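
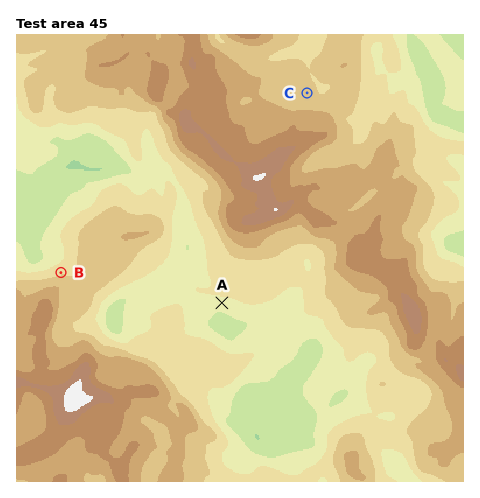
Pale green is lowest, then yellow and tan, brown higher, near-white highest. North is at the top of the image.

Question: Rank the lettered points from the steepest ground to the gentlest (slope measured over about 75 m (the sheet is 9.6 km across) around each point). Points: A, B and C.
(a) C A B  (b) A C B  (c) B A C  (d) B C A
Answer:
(c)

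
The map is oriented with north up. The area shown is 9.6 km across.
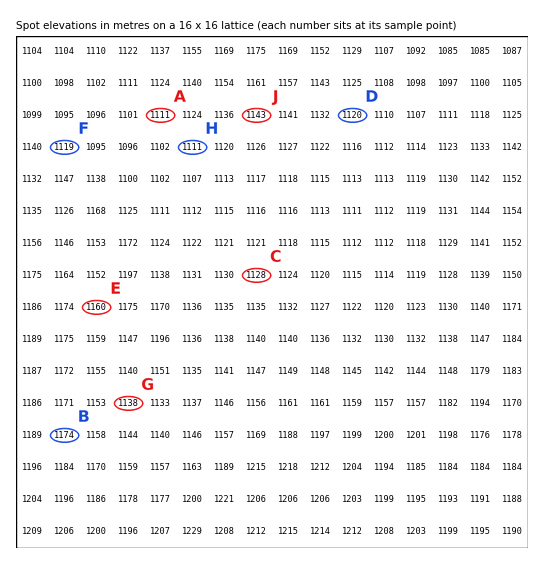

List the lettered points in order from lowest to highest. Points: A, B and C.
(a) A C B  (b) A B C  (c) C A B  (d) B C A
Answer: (a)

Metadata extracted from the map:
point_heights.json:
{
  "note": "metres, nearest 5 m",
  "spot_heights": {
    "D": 1120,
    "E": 1160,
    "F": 1120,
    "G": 1140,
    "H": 1110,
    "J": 1145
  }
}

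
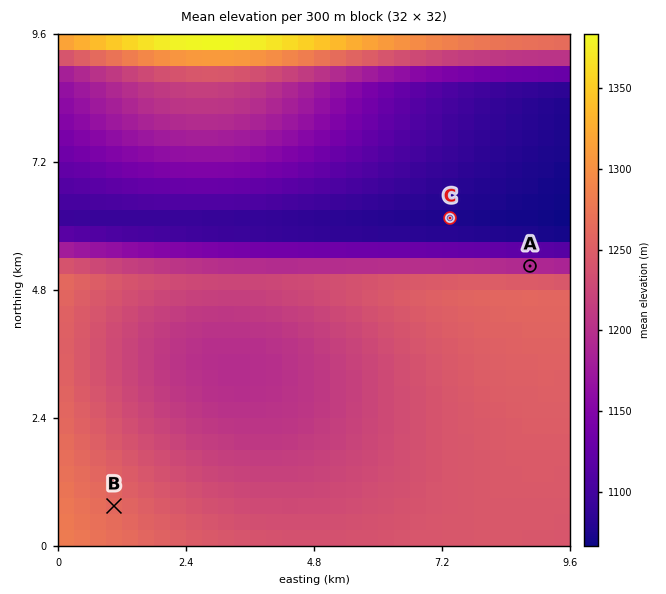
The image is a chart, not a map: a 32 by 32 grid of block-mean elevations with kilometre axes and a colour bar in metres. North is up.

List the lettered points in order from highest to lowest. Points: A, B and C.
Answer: B A C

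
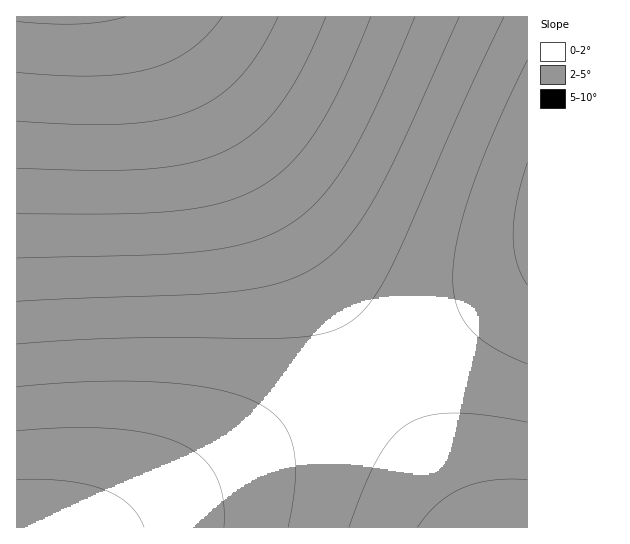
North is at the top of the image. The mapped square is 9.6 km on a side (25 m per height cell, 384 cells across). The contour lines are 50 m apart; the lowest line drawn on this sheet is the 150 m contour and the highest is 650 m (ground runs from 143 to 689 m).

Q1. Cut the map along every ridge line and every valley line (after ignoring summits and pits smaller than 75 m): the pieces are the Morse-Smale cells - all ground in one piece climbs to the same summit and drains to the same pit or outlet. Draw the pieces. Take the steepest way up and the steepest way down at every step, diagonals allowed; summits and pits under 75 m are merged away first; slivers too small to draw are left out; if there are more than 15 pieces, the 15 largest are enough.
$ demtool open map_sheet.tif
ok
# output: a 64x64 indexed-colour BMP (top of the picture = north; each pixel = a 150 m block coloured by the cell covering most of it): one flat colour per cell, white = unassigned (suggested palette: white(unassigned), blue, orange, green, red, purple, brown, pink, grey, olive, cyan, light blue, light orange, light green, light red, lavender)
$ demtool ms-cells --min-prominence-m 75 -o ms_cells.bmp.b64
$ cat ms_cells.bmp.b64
<image width="64" height="64" href="data:image/bmp;base64,Qk12CAAAAAAAAHYAAAAoAAAAQAAAAEAAAAABAAQAAAAAAAAIAAATCwAAEwsAABAAAAAAAAAA////ALR3HwAOf/8ALKAsACgn1gC9Z5QAS1aMAMJ34wB/f38AIr28AM++FwDox64AeLv/AIrfmACWmP8A1bDFABEREREREREzMzMzMzMzMzMzMzMzMzMzMzMzMzM0REREEREREREREREzMzMzMzMzMzMzMzMzMzMzMzMzM0REREQRERERERERERMzMzMzMzMzMzMzMzMzMzMzMzM0RERERBERERERERERERMzMzMzMzMzMzMzMzMzMzMzMzREREREERERERERERERERMzMzMzMzMzMzMzMzMzMzMzREREREQRERERERERERERETMzMzMzMzMzMzMzMzMzMzNERERERBERERERERERERERETMzMzMzMzMzMzMzMzMzNEREREREEREREREREREREREREzMzMzMzMzMzMzMzMzNEREREREQREREREREREREREREREzMzMzMzMzMzMzMzM0RERERERBEREREREREREREREREREzMzMzMzMzMzMzM0REREREREERERERERERERERERERERMzMzMzMzMzMzMzREREREREQRERERERERERERERERERERMzMzMzMzMzMzRERERERERBERERERERERERERERERERERMzMzMzMzMzREREREREREERERERERERERERERERERERETMzMzMzMzNEREREREREQRERERERERERERERERERERERETMzMzMzNERERERERERBERERERERERERERERERERERERETMzMzM0REREREREREEREREREREREREREREREREREREREzMzM0REREREREREQREREREREREREREREREREREREREREzM0RERERERERERBERERERERERERERERERERERERERERMzREREREREREREERERERERERERERERERERERERERERERREREREREREREQRERERERERERERERERERERERERERERIiRERERERERERBEREREREREREREREREREREREREREREiIkREREREREREEREREREREREREREREREREREREREREiIiIkREREREREQRERERERERERERERERERERERERERESIiIiIkRERERERBERERERERERERERERERERERERERESIiIiIiJEREREREERERERERERERERERERERERERERESIiIiIiIiJEREREQRERERERERERERERERERERERERERIiIiIiIiIiJERERBERERERERERERERERERERERERERIiIiIiIiIiIiREREEREREREREREREREREREREREREREiIiIiIiIiIiIiREQREREREREREREREREREREREREREiIiIiIiIiIiIiIkRBEREREREREREREREREREREREREiIiIiIiIiIiIiIiIkERERERERERERERERERERERERESIiIiIiIiIiIiIiIiIRERERERERERERERERERERERESIiIiIiIiIiIiIiIiIhERERERERERERERERERERERERIiIiIiIiIiIiIiIiIiERERERERERERERERERERERERIiIiIiIiIiIiIiIiIiIRERERERERERERERERERERERIiIiIiIiIiIiIiIiIiIhEREREREREREREREREREREREiIiIiIiIiIiIiIiIiIiEREREREREREREREREREREREiIiIiIiIiIiIiIiIiIiIREREREREREREREREREREREiIiIiIiIiIiIiIiIiIiIhERERERERERERERERERERESIiIiIiIiIiIiIiIiIiIiERERERERERERERERERERESIiIiIiIiIiIiIiIiIiIiIRERERERERERERERERERERIiIiIiIiIiIiIiIiIiIiIhERERERERERERERERERERIiIiIiIiIiIiIiIiIiIiIiERERERERERERERERERERIiIiIiIiIiIiIiIiIiIiIiIREREREREREREREREREREiIiIiIiIiIiIiIiIiIiIiIhEREREREREREREREREREiIiIiIiIiIiIiIiIiIiIiIiERERERERERERERERERESIiIiIiIiIiIiIiIiIiIiIiIRERERERERERERERERESIiIiIiIiIiIiIiIiIiIiIiIhERERERERERERERERESIiIiIiIiIiIiIiIiIiIiIiIiERERERERERERERERERIiIiIiIiIiIiIiIiIiIiIiIiIRERERERERERERERERIiIiIiIiIiIiIiIiIiIiIiIiIhEREREREREREREREREiIiIiIiIiIiIiIiIiIiIiIiIiEREREREREREREREREiIiIiIiIiIiIiIiIiIiIiIiIiIREREREREREREREREiIiIiIiIiIiIiIiIiIiIiIiIiIhERERERERERERERESIiIiIiIiIiIiIiIiIiIiIiIiIiERERERERERERERESIiIiIiIiIiIiIiIiIiIiIiIiIiIRERERERERERERERIiIiIiIiIiIiIiIiIiIiIiIiIiIhERERERERERERERIiIiIiIiIiIiIiIiIiIiIiIiIiIiERERERERERERERIiIiIiIiIiIiIiIiIiIiIiIiIiIiIREREREREREREREiIiIiIiIiIiIiIiIiIiIiIiIiIiIhEREREREREREREiIiIiIiIiIiIiIiIiIiIiIiIiIiIiEREREREREREREiIiIiIiIiIiIiIiIiIiIiIiIiIiIiIRERERERERERESIiIiIiIiIiIiIiIiIiIiIiIiIiIiIhERERERERERESIiIiIiIiIiIiIiIiIiIiIiIiIiIiIi"/>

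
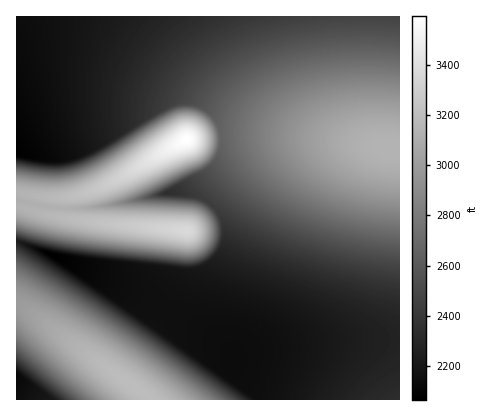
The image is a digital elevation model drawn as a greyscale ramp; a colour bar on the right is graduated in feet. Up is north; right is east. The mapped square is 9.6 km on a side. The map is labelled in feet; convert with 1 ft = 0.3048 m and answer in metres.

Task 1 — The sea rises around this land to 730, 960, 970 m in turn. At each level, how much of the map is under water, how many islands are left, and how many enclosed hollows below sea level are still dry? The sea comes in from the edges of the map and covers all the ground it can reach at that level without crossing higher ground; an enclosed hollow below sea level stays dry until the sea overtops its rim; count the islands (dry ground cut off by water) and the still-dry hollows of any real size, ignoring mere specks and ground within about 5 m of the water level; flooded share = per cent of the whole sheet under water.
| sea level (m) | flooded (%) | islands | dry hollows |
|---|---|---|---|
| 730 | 41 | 0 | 1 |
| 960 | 93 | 2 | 0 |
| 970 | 95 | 2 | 0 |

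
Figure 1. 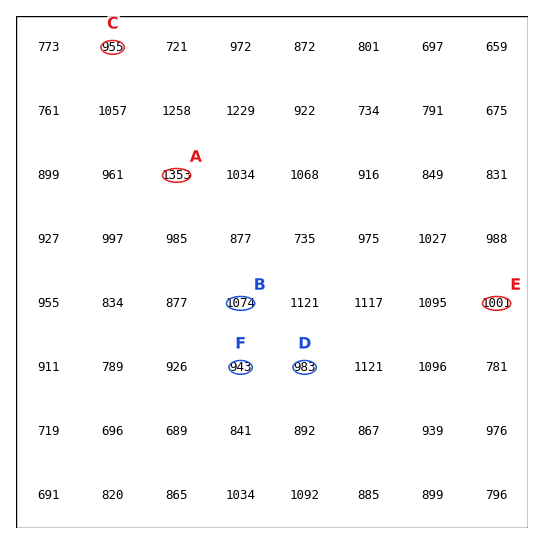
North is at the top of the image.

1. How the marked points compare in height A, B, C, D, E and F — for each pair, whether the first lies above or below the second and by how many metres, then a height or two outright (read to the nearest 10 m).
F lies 410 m below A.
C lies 390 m below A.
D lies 370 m below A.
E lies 350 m below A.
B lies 280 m below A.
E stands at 1000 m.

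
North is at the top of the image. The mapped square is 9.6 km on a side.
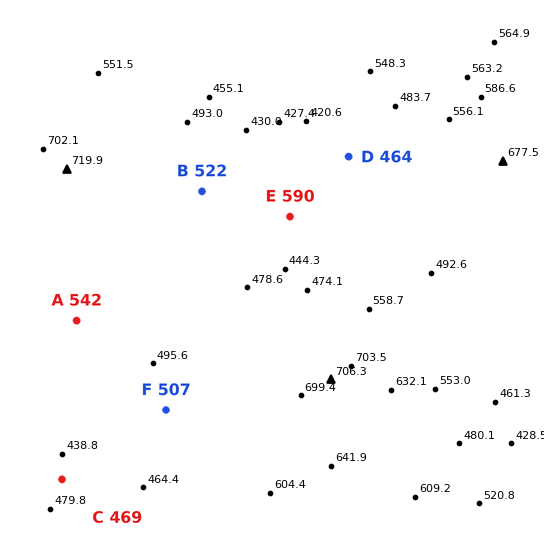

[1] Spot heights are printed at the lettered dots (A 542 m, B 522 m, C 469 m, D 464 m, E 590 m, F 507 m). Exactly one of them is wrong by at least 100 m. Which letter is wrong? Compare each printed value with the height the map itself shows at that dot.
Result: E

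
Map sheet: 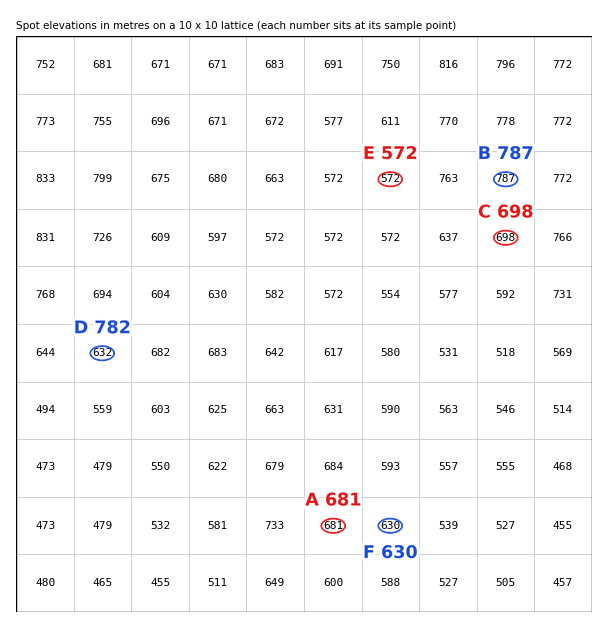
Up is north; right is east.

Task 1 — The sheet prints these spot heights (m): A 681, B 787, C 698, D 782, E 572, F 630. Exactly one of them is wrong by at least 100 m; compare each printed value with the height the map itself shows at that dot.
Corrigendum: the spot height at D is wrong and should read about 632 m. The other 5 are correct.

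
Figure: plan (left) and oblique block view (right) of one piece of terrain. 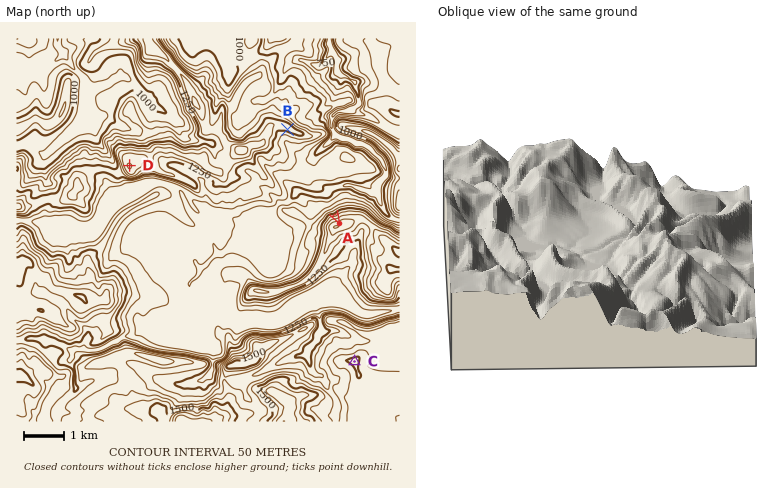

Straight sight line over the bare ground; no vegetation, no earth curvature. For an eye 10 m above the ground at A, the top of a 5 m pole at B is visible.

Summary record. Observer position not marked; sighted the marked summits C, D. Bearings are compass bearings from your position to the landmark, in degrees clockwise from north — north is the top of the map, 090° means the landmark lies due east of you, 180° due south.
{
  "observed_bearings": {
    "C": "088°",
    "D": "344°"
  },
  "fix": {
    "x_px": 187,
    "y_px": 367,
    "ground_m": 1320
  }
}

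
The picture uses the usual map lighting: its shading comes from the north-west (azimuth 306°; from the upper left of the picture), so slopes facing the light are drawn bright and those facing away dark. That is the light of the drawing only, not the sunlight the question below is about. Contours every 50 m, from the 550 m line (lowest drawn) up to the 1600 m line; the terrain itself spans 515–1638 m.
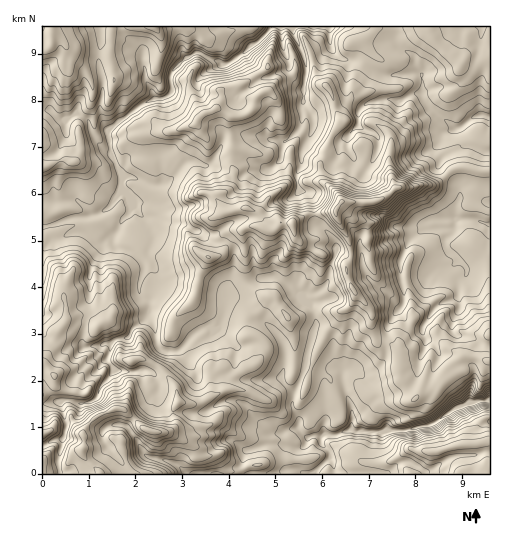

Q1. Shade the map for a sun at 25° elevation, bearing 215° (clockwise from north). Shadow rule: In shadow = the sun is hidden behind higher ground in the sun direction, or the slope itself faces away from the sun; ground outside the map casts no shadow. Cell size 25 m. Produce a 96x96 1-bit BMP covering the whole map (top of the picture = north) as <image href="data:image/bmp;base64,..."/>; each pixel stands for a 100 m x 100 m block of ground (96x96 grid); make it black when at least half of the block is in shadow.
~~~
<image width="96" height="96" href="data:image/bmp;base64,Qk2+BAAAAAAAAD4AAAAoAAAAYAAAAGAAAAABAAEAAAAAAIAEAAATCwAAEwsAAAIAAAAAAAAA////AAAAAAAAAAP8AAAAAAAAAAAABA/8AAAAAAADAAAgAB/4AAAAAAAAAAAAAB/wAEAAAAAAAACAAB4AAMAACAAAAACAADwAB8AAGAAAAAAwABgAB8AAEACD4AAQADAAAcAAN3+P/AAAMHAAAAAAA////ACAAeDwAAAAAD4f/YGIAMf7AAAAAAAB/4EZgA//AAAAAAAAP/C5gA//AAAAAAAAB/y7uB/+AAAAAAAAA/8//P/gAeAAAAAAAP8f/f/AAcAAAAAAAD8AHP4DgAAAAAAAAAMAAfwDgAHAAAAAAAAAMdwHgA+AAAAAAAAAAAwHgB4AAAAAAAAAADgPAAAAAAAAAAAAAHgfAAAAAAAAAAAAAgA/AAAAAAAAAAAABgB/AAAAAAAAAAAAAAH+AAAAAAAAAAAAAHf8AAAAAAAAAAAAMHf8AAAAAAAAAAAAEPPgAAAAAAAAAAAAAOfAAABAAAAAQIAAACeAAABAAAAAwYAAAAeAAAAAAAAAAQAAAAcAAAAAAAAAAAAAAAMAAAAAAAAAAAAAAAAAAAAAAAAAAAAAAAAAAAACAADAAAIAAHAAAAAGAAGAAAAAAPAAAAAOAAOAwYAAAPgAAAAMAAeBwAAAAPgAAAAAAA+JwAAAAPAAAAAAAB+ZgAAAwGAAAAAAAB8YAAAAQAAAAAAAAD4YAAAAAAAAAAAAABwYAAAAQcAAAAAAAAjwAAAI28AAAAAAABDwAAAZ4EAAAAAAAAHwAAAT4AAAAAAAAAAAAAAD8AAAGAAADAAAAAAB8AAAeAAADAHgAAAA4AAAcAAAAAH4AAAAAAAA4AAAgCAQAAAAAAAAwAABgGHgAAAAAAAAAAAAAED4AAAAAAAAAAAAAABgAAAAAAAAAAASAAfAAAAAAAAAAAAfAA/AAAAAAAAAAAG/wAAAAAAAAAAAAA//4AAAAAAAAAAAAB4/4DAAAAAAAAAAAD4f4P+AAAAAAAAACD4H4f+AAAAAAAAAf8bDA//CAAAAAAAAf8NeB//f/AAAAAAAPAAOD/+f/AAAAAAAEAAGD/8f/AAAAAAAAAADAP8f/AAAAgAAAAAAAD8f/gQABgAAAAAAAAYf/gAADAAAAAAAAAAP/gAAEAAAAAAAAAAD/AAAMAAAAAAAAAAB/AAAZAAAAAAAAAAA/AAAZAAAAAAAAA4Y/AAA7AAAAAAAAAwYPAAAwAAAAAAAAAA4AAAAwAAAAAAAAAB4gAMAAAAAAAAMAHB4AAMAAAAAAAAOAHD4AAAAAAPAAAAOADP4AAAAAAHAIAAOAAH4AAAAAADgQAAeAAAAAAAAAAAAQAA+AQAAAAAAAAAAgAB+AwAAAAAAAAQwBgH8AgAAAAAAAAQwD+D5AAAAAAAAAAAwH/A5AAAAAAAAAAAwD/AZAgAAAAAAAAAAB/BhggAAAAAAAAAB//h5gAAAAAAAAAAA8Hh7gAAAAAAAAAAAABh7BAAAAAAAAAAAAAB/AAAAAAAAAAAAAAB3BAAAAAAAAAAAAAB+TAAAAAAAAAAgAAB+/AAAAAAAAABgAAB//AAAAAA="/>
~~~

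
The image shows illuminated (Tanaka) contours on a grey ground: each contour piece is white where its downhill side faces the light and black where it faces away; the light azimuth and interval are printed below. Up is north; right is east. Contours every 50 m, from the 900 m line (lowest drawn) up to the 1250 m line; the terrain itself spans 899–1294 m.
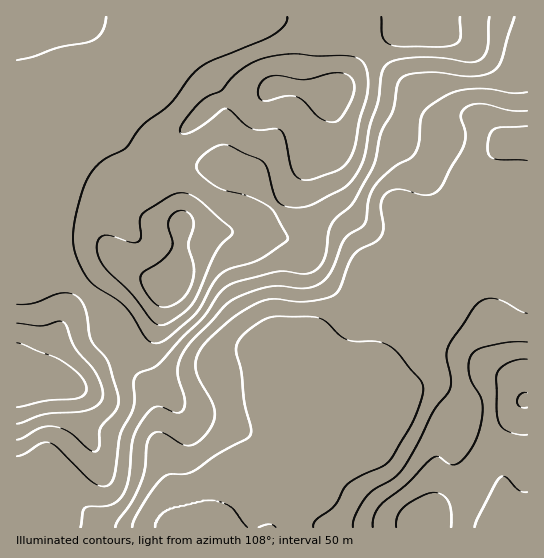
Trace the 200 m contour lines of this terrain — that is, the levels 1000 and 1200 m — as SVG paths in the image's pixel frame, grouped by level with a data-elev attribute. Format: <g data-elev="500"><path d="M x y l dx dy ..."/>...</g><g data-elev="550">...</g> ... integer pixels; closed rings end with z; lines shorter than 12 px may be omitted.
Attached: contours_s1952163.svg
<g data-elev="1000"><path d="M115 527l3-6 14-20 9-18 4-16 2-24 4-8 6-3 5 0 20 12 8 2 11-7 11-14 3-8-1-10-16-29-3-12 4-13 10-14 26-23 27-15 12-2 21 3 14-1 17-3 9-4 5-7 8-22 6-10 7-6 14-7 7-7 1-9-2-21 1-6 4-5 5-4 8-1 22 6 8 0 6-2 6-6 23-42 1-12-4-18 1-4 4-4 7-3 9 0 28 6 17 1"/><path d="M527 313l-8-2-16-10-9-3-11 2-9 7-23 34-4 8 0 9 4 23-2 10-16 20-15 32-14 24-10 11-20 11-8 8-11 18-2 12"/></g><g data-elev="1200"><path d="M17 424l29-10 32-2 11-2 10-7 4-9-2-9-5-11-20-25-9-23-4-4-5-1-17 5-24-3"/><path d="M158 325l5 0 7-3 21-16 7-12 17-41 6-8 12-12-3-6-28-25-8-5-8-4-7 0-6 2-29 18-4 6 1 18-3 5-8 0-24-7-5 2-4 6 1 11 6 12 26 26 20 26z"/><path d="M301 179l10 1 27-10 8-6 6-9 3-11 4-22 7-23 2-12-2-19-3-6-5-4-12-2-29 0-24-2-20 2-15 4-21 13-16 18-12 5-7 4-13 14-8 13-1 4 2 3 8-1 14-8 18-15 4-2 5 3 13 12 8 6 7 1 15-1 5 0 4 4 2 5 7 32 3 6z"/><path d="M381 17l1 18 3 6 4 3 10 2 38 1 13-1 8-4 3-7-1-18"/></g>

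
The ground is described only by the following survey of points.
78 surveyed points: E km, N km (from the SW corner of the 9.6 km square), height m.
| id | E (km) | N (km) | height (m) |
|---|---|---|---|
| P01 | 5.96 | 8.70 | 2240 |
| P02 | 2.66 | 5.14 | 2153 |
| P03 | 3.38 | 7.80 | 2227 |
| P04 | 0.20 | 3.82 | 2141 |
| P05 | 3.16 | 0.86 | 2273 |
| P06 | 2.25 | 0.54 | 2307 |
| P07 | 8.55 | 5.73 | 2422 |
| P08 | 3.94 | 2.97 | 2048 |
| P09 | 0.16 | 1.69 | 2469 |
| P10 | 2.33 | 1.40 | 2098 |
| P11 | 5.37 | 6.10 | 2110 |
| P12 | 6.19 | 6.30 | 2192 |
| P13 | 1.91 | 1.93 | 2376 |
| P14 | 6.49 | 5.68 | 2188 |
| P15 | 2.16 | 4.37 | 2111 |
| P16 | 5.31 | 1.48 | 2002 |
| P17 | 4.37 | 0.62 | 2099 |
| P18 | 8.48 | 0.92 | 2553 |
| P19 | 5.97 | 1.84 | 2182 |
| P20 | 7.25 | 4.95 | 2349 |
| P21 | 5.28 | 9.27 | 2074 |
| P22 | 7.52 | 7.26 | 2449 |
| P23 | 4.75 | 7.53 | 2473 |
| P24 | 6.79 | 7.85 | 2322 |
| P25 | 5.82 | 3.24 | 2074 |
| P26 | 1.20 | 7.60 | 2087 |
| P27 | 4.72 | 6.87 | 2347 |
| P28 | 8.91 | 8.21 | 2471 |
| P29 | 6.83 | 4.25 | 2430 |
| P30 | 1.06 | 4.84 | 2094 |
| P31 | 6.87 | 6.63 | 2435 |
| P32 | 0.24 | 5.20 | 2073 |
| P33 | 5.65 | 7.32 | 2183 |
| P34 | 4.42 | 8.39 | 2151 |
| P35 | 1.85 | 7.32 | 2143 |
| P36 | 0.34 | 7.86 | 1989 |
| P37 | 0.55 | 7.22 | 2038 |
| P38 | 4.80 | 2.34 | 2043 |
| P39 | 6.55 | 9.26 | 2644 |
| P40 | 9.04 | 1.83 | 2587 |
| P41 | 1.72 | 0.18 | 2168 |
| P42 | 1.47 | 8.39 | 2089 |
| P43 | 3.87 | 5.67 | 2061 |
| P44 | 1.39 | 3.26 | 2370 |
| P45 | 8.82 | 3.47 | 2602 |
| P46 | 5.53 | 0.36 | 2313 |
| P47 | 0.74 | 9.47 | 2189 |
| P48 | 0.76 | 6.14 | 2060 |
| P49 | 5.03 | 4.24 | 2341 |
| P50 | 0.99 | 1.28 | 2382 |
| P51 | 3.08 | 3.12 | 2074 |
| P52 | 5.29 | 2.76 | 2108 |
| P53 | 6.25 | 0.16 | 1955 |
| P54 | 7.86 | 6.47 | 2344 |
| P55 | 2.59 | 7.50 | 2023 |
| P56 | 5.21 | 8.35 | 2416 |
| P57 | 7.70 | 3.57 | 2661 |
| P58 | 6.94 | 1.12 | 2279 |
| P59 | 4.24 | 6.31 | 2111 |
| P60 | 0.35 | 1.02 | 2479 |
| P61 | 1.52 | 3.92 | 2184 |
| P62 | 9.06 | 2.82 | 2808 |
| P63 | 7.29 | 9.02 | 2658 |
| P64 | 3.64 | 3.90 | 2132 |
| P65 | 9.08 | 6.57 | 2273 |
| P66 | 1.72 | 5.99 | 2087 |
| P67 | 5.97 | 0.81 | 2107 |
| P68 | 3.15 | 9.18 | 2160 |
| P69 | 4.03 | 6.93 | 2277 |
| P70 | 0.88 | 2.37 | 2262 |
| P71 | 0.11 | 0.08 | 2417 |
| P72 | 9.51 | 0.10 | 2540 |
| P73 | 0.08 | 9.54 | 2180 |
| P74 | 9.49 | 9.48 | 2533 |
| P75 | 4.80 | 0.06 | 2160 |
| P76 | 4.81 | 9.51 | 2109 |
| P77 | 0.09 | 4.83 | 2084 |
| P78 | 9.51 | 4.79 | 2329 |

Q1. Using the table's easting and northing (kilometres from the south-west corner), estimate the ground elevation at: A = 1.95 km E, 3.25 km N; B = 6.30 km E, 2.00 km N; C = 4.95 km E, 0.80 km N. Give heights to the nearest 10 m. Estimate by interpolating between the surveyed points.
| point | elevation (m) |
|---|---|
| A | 2200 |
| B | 2260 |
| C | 2100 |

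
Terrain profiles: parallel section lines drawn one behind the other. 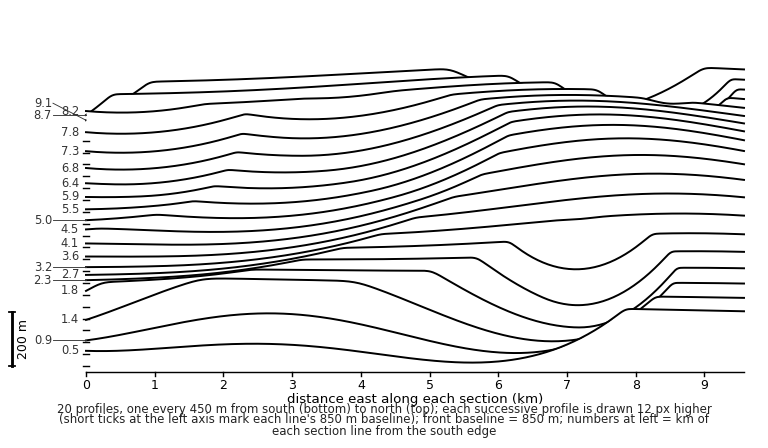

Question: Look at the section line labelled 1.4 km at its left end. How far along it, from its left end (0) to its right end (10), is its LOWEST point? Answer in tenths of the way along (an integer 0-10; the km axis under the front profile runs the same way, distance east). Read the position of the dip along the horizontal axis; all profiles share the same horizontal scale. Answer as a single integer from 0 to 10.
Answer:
7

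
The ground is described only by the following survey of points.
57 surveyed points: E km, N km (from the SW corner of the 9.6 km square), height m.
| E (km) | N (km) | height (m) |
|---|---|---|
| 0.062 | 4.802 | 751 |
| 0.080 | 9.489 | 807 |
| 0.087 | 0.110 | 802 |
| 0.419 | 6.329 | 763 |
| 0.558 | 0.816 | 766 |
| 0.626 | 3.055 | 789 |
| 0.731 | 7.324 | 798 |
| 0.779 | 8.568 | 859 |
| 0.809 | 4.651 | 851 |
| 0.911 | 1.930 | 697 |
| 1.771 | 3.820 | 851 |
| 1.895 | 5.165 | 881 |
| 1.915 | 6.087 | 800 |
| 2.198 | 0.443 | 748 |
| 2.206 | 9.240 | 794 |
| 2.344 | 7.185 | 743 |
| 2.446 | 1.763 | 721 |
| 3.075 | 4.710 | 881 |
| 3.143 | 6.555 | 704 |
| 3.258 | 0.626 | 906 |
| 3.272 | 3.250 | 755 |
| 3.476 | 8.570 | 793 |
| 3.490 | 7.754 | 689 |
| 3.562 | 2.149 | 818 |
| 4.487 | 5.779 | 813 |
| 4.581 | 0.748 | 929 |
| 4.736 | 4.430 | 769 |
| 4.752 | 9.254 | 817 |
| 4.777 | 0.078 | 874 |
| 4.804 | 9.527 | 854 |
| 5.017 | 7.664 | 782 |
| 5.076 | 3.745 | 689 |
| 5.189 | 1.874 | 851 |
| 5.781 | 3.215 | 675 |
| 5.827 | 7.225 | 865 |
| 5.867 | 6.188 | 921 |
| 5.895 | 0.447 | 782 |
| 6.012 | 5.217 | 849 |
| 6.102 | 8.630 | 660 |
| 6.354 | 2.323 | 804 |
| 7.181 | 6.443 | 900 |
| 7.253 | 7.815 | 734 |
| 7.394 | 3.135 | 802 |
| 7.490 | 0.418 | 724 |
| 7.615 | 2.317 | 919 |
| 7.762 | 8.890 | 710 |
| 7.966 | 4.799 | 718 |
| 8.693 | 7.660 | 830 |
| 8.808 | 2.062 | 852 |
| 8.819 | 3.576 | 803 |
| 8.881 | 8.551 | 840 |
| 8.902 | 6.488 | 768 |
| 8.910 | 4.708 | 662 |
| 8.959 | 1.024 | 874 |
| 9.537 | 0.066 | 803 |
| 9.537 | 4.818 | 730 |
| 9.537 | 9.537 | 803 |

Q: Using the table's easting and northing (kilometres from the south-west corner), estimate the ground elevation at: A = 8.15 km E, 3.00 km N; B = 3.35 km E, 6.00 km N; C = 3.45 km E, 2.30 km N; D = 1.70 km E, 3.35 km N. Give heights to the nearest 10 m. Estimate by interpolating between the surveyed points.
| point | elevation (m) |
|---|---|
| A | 840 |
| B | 740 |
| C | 800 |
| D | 780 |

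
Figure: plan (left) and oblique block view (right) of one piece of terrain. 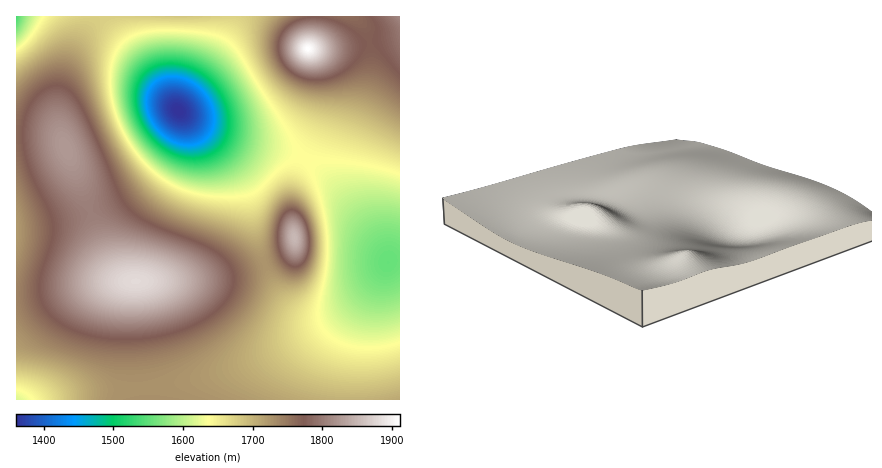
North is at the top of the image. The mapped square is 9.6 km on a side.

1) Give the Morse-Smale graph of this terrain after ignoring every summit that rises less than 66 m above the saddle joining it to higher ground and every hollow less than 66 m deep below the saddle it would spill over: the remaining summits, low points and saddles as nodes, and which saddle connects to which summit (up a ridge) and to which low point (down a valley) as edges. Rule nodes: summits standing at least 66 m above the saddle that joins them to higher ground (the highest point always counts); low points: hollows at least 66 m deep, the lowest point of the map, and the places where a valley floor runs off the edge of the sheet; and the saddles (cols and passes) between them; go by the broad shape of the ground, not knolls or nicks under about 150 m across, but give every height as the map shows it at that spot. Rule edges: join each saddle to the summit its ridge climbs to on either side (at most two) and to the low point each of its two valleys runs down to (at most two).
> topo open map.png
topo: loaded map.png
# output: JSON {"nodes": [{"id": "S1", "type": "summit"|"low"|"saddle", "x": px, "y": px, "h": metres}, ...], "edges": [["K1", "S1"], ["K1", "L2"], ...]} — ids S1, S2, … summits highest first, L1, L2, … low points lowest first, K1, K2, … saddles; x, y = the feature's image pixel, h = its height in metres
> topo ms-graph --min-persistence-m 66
{"nodes": [
{"id": "S1", "type": "summit", "x": 308, "y": 48, "h": 1911},
{"id": "S2", "type": "summit", "x": 136, "y": 282, "h": 1879},
{"id": "S3", "type": "summit", "x": 294, "y": 238, "h": 1851},
{"id": "L1", "type": "low", "x": 178, "y": 110, "h": 1360},
{"id": "L2", "type": "low", "x": 16, "y": 16, "h": 1538},
{"id": "L3", "type": "low", "x": 388, "y": 262, "h": 1554},
{"id": "L4", "type": "low", "x": 16, "y": 400, "h": 1617},
{"id": "K1", "type": "saddle", "x": 370, "y": 42, "h": 1771},
{"id": "K2", "type": "saddle", "x": 142, "y": 388, "h": 1728},
{"id": "K3", "type": "saddle", "x": 264, "y": 264, "h": 1726},
{"id": "K4", "type": "saddle", "x": 94, "y": 16, "h": 1676},
{"id": "K5", "type": "saddle", "x": 304, "y": 158, "h": 1637}],
"edges": [["K1", "S1"], ["K1", "L1"], ["K1", "L3"], ["K2", "S2"], ["K2", "L3"], ["K2", "L4"], ["K3", "S2"], ["K3", "S3"], ["K3", "L1"], ["K3", "L3"], ["K4", "S2"], ["K4", "L1"], ["K4", "L2"], ["K5", "S1"], ["K5", "S3"], ["K5", "L1"], ["K5", "L3"]]}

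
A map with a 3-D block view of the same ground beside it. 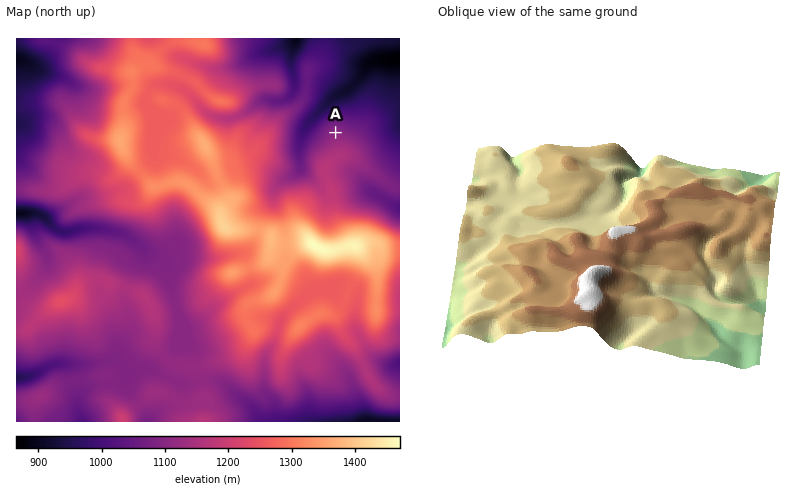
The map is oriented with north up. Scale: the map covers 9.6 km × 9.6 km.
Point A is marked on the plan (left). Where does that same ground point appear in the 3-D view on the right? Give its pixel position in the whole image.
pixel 685 313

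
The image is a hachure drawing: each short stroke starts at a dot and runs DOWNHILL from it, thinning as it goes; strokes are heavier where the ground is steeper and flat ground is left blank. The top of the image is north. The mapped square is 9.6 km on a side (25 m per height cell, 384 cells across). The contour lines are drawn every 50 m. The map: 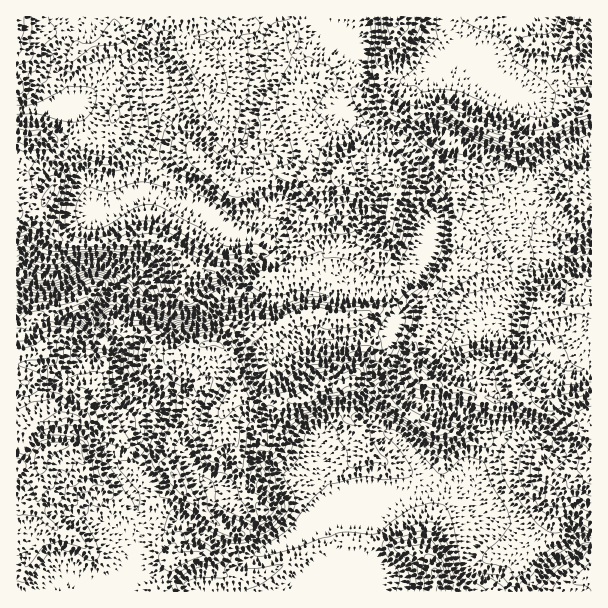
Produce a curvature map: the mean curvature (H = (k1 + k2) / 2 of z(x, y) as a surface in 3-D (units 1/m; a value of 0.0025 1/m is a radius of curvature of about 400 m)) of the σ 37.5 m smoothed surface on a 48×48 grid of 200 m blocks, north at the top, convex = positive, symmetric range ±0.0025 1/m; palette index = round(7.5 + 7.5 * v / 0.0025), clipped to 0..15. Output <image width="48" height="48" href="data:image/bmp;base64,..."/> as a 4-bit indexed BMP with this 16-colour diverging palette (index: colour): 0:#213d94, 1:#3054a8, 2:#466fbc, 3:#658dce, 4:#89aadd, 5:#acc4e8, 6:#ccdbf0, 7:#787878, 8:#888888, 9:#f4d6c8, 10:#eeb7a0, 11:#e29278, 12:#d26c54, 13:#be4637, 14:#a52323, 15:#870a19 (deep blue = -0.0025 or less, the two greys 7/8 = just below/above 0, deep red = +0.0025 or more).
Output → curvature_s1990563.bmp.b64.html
<image width="48" height="48" href="data:image/bmp;base64,Qk32BAAAAAAAAHYAAAAoAAAAMAAAADAAAAABAAQAAAAAAIAEAAATCwAAEwsAABAAAAAAAAAAlD0hAKhUMAC8b0YAzo1lAN2qiQDoxKwA8NvMAHh4eACIiIgAyNb0AKC37gB4kuIAVGzSADdGvgAjI6UAGQqHAHZ3h3d3ebRWZndmd3d3d2dmyIibZwiqh6Z3d2d3dphFeJqpdnd3d2ZY/1QkW6B6qnpmZph3d8u5ulV5und3d0ZW6lOqmKoEm3tla6eHaJiukzNFZ6l3d378t1Z4iImiD5eZ2nd3eWtSB/pEZ2eJmHmJp2hYeIicIHebZ2Z4eGUl3CPGVnd3d2ZXh2hod3d5Woh1R2eIaIN8ZKr+hWd3d3d3iHhnd3eIWmtqhneXamfLWnrbl2d3d3d3d4doZ3e5WWiJZ2xldn6mZ4dVV4h3d3d3d3d3d4hpmZeWl8hIY69FVYuWRneHVneIeHh3iIqYitiWmrR7e/dEtOoyZ4aJp6qHaGZnd3qpimjXa2Q0WLRK5dg7hnZ3jIhlWFRmmHlWaUO+7CWrJsU5mbW5Z2aIeVZEiYeJV4eGiZggAluIJ6mnmZaypTRnuEIq//10ZCEqu3m937l7OFm2uXhlllRJUjb/ZFI2ZWuaumeKeYaDRFilqoxozMVGcZ+SNDWbuOtnm3ZpO2kZd3dVedyKq+zJpfQ2iby4bKlYacxzWIsHiLVoZuYVZ4+98/B7/IZWfIaGZmZpR50Lx7aIduY1Z6u28pHPpUl1rVZ2VYm6Z38Iyql4acZUZ5aFqDL4Q4vd+ahmiIrGcTBXnZrMvXNYVWMiSVOpVUVVUzRniGbd/0Oqn1fLymiZhkeHZWVch3Z2VtmGiJhFIG/oi2lXbMiryZmrqUY5qXaIZql3aG3KuAqmogAAaqmEje27ztVnp3dodouqqVqZz/DEAd/HAlAUESESI1S8yHZ3ZW2lVohlev4yNmuXgwu5mIiYh2Y023d4dWqWugAAB7YHVam8/2DMqYd3d4iETamJiVZ3ioiqMABmQ2vMifwRVWh3eZdnOLiZmHVFiWiau7u6ds2WRFnFq4Z4d3lWZLiHd4iWCIWcurve/sdWdmVGWIdld59ldKZnd3hmk8bHVVVWh2VnZ2eIaohqJ71kZLiIiHd4h7jHVndnd3d3ZXZ3iZiKRa1lQsh3d4Z2iobYRnd3d3ZlSLhlVIZ2lE2agsd3aId3p5W9VXd2ZmhWjZqWVsqoxnuVKapliGeKtpV/hGZ3eIVo2Heaqra6lXy3HlZ5hWZ6uXZERWmGd1mrtmaZh3a8dnyUjpzIJGVWi2SIlpuIhJmaZGh1WGiMqKlE+GYgWpZERq7biJmZhXnGSXaHamhVhmY9UiFHz9yENMq3d3mXh1hTmJOXiXllhFWjAUr/+1ntclVFZnioiFZqiJSYl4d3Vo/bef+WRmZY+zRnd2i3dmiJeYOYqHZ2eNt3rqVFZnd2XPhnd2eohXd5eYhYmJdno+d2ZVZ3d3d3i7aHZ3h2ZXiIqIhHmaqWZKVnd3d3d3d3VGd1l3eXdVeIp3Zpd4iHV5VneHd3d3dodrpnyXZ3dWmqd5dYh4eHV9WWZ3d3d3dmtKdkmZmZZ0qJeJZniHd3Y8ylZ3d3Z8y31LaJaHm5Z2hWZldqmnd3Y42nWHd2iHdXyLZnd3eHa5mZmIhmWHeHdJ+qdniKh2dkig=="/>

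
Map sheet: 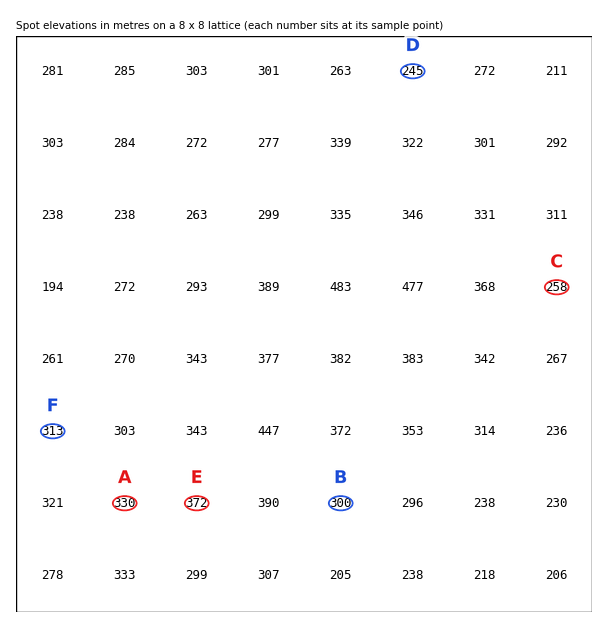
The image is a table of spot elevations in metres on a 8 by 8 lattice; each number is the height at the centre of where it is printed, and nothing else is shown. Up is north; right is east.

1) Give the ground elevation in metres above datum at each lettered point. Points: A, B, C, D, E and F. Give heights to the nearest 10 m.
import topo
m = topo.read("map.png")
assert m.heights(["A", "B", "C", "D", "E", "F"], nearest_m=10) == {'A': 330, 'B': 300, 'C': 260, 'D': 240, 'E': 370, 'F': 310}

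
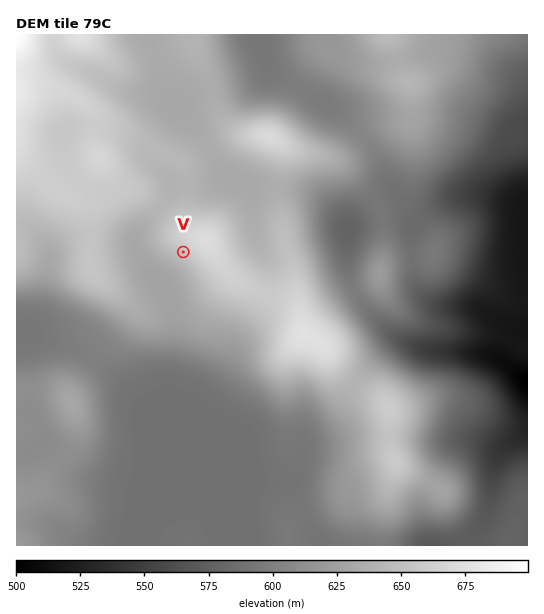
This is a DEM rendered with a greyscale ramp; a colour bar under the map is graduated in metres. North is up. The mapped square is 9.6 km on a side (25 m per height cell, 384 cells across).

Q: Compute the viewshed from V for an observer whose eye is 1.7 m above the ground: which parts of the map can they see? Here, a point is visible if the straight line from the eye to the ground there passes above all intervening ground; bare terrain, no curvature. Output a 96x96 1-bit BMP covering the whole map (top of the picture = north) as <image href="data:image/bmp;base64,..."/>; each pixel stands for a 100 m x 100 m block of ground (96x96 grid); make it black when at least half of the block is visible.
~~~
<image width="96" height="96" href="data:image/bmp;base64,Qk2+BAAAAAAAAD4AAAAoAAAAYAAAAGAAAAABAAEAAAAAAIAEAAATCwAAEwsAAAIAAAAAAAAA////AAAAAAD/////////8AAAAAD/P///////4AAAAAD8H///////wAAAAAD4D///////wAAAAADwD///////wAAAAADAH///////4AAAAADAP///////8AAAAADA////////+MAAAAD//////////4AAAAD//////////wAAAAD//////////gAAAAAf///////8fAAAAAAH///////wGAAAAAAB///////gAAAAAAAAf//////AAAAAAAAAP/////+AAAAAAAAAH/////8AAAAAAAAAD/////wAAAAAAAAAB/////gAAAAAAAAAB////+AAAAAAAAAAB////wAAAAAAAAAAB///+AAAAAAAAAAAD///4AAAAAAAAACAD///wAAAAAAAAACAH8H/AAAAAAAAAADAH4AYAAAAAAAAAADAP4AAAAAAAAAAAADgfwAAAAAAAAAAAADwfwAAAAAAAAAAAADw/gAAAAAAAAAAAAAf/AAAAAAAAAAAAAAH+AAAAAAAAAAAAAAAwAAAAAAAAAAAAAAAAAAAAAMAAAAAAAAAAAAAAAOAAAAAAAAAAAAAAAPAAAAAAAAAAAAAAAHgAAAAAAAAAAAAAADwAAAAAAAAAAAAAAD4AAAAAAAAAAAAAAB4AAAAAAAAAAAPgAAYAAAAAAAAAAB/4AAAAAAAAAAAAAH/4AAAAAAAAAAAAAP/8AAAAAAAAAAAAAf/8AAAAAAAAAAAAA//8AAAAAAAAAAAAB//8AAAAAAAAAAAAH//+AAAAAAAAAAAAP///AAAAAAAAAAAAf///AAAAAAAAAAAA////AAAAAAAAAAAA///+AAAAAAAAAAAA///8AAAAAAAAAAAB///4AAAAAAAAAAAB///4AAAAAAAAAAAB///wAAAAAAAAAAAB/+PgAAAAAAAAAAAB/4AAAAAAAAAAAAAB/wAAAAAAAAAAAAAB/wAAAAAAAAAAAAAD/wAAAAAAAAAAAAAf/wAAAAAAAAAAAAA//wAAAAAAAAAAAAA//wAAAAAAAAAAAAA//wAAAAAAAAAAAAA//gAAAAAAAAAAAAA//gAAAAAAAAAAAAAx/AAAAAAAAAAAAABh+AAAAAAAAAAAADnA+AAAAAAAAAAAAD/A8AAAAAAAAAAAAD+AcAAAAAAAAAAAAD8AIAAAAAAAAAAAAD8AAAAAAAAAAAAAAD4AAAAAAAAAAAAAAD4AAAAAAAAAAAAAADwAAAAAAAAAAAAAADwAAAAAAAAAAAAAADwAAAAAAAAAAAAAADwAAAAAAAAAAAAAADwAAAAAAAAAAAAAADwAAAAAAAAAAAAAADwAAAAAAAAAAAAAADwAAAAAAAAAAAAAADwAAAAAAAAAAAAAADwAAAAAAAAAAAAAADgAAAAAAAAAAAAAABgAAAAAAAAAAAAAADgAAAAAAAAAAAAAADgAAAAAAAAAAAAAADgAAAAAAAAAAAAAADgAAAAAAAAAAAAAADgAAAAAAAAAAAAAADgAAAAAAAAAAAAAADgAAAAAAAAAAAAAADAAAAAAAAAAAAAAAA="/>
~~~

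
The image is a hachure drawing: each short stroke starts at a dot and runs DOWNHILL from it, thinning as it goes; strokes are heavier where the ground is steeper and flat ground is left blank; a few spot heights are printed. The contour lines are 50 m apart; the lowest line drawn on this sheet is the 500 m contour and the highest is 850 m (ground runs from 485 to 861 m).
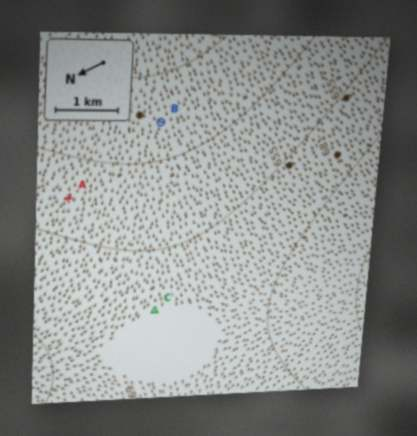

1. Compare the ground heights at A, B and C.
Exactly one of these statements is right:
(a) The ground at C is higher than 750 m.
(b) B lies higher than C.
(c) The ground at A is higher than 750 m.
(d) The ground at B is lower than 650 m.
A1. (d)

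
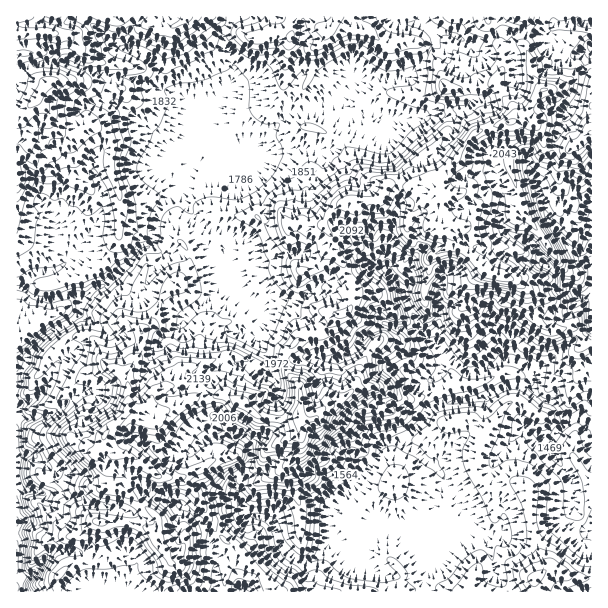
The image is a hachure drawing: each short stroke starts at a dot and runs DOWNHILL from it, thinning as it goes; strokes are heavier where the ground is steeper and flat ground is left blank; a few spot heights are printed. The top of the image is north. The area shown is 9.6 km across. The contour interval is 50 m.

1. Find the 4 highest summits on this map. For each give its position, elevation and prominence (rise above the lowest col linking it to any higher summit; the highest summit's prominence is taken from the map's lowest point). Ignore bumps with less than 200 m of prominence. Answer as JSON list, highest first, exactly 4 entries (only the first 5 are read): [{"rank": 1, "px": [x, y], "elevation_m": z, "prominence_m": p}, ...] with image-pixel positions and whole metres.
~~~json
[{"rank": 1, "px": [105, 435], "elevation_m": 2306, "prominence_m": 992}, {"rank": 2, "px": [510, 122], "elevation_m": 2258, "prominence_m": 282}, {"rank": 3, "px": [42, 33], "elevation_m": 2232, "prominence_m": 355}, {"rank": 4, "px": [534, 579], "elevation_m": 1720, "prominence_m": 229}]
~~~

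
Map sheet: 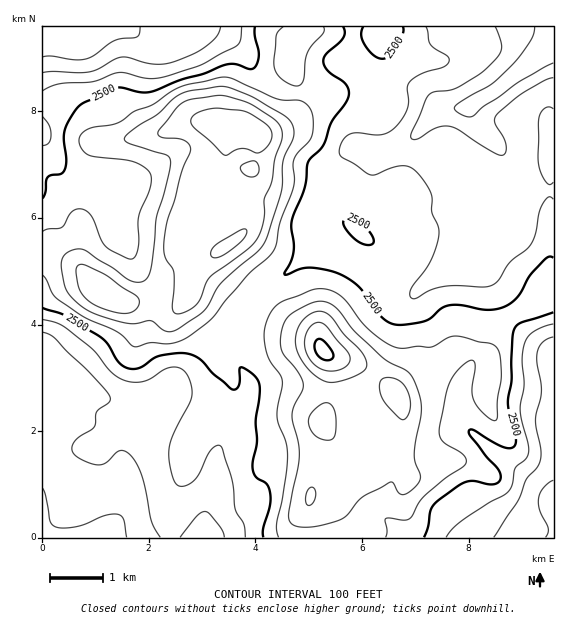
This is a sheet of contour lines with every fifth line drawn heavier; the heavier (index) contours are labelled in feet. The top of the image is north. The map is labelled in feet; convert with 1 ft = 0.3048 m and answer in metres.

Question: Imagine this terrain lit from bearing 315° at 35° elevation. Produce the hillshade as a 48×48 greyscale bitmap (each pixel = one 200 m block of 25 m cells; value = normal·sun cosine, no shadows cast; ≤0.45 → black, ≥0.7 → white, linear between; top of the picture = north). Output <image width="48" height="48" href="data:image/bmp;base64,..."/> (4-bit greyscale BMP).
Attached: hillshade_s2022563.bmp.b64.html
<image width="48" height="48" href="data:image/bmp;base64,Qk32BAAAAAAAAHYAAAAoAAAAMAAAADAAAAABAAQAAAAAAIAEAAATCwAAEwsAABAAAAAAAAAAAAAAABEREQAiIiIAMzMzAERERABVVVUAZmZmAHd3dwCIiIgAmZmZAKqqqgC7u7sAzMzMAN3d3QDu7u4A////AHd2Z3iZh2VXiZq7lkNFeIZVVEREVVVmd4d3ZniZh2VXiIm8uFREVndlREVUVVRWZ4h3ZmeZl2VXiYit23VVRFZlMzVVRERFZoh3dmeJmHVWipiL7ZdmVDVmMSNVVDI0VYh3dmeJmHZViZiK3bhndkRnQhI0VDITRXd3dmeJmYZVeZh5zbl3d2VnZTIjVUMiNHd3dmeImYdVeZmIvLl2d3ZndmVDVmQyNIh3d2eImYdleZqYrLl2Z3d2Znh2ZnUyNJmIh3eImZhleJqYm6h3Z3eGRXiId2VDRJmZiHeIial1Z5mZmqh2Z3iHRFZ3d2VDRYiIiIiIiaqGVompqqh2Z3iHQ0VWd2Q0VYiIiIiIiaqoZnmqu7mGZ3h2Q0RWdlQ0VYiIiIiIiZqphmiru7qXZ3iGRFRXhkMzRYiIiHdmZ5mZh3ebu7qHZomXRVVYlzIjVZmIiHVERnmYh3eJqphkRXmoZmVHqUIkVpiIiHUyNGeId3eIiYZCI2iZd4ZGmVIkVoh3eIdCIkZ3d3iYiJdTNFeZmJhViWIjVnd3eIhkMiRWd4iamrl2VmeJmZqGeHMiRnd3Z3dlQxJFZ4iqvNuGd3iaqZqoiHUhI1ZmVVVVZSEjV4mrvOyGZ3iaqqqZmYZCEURVQzM0d0ABNXmrze2WZneJq7qZmZhkIVVVVEQ0aYMAFGisze24Znd4m7upmamXZXd3d3d2eacgEkabzN25d3dmeauqqqqph5mZmIiamalBEiRpq7uph3dlZ5qqqqqqh5qqmYirqZliARJGiaqpiHdlVniZmaq6mJq6mZibuYmFEAAjV5mYh3d2VVeIiJq7qZrKmIibyneIUQACRXiId3d3ZVZ3iJmrupq6h4iazIZ5lyABNXd3d3d4dlVneImaupmZd3iKzKd4qoMAJXh3d3eIiGZnd4iZqqmYd3iazbh3iqcQBHiIiHd4iHd3d3iJqaqph4iazbmHeJhAAmiIiHd3h3d3d3eJqqqpiIiKzbmHd3dSAEiIh3d3d3d3d3eJmZmZiIiJvcmHd2VCETeYh3iHd3d3d3eImYmYd3iIrMqHd3YyIiWJh4iId3eIh3iIiJmYdnd3i8uYd3dREjR4iImZh3eIh4iJmKqodmZmaKuoh3dRASNHiIiamId4iIiZmbuph2ZVVXmYd3dSABIkZ3Z4mZiIiIiZqsu6mZmYdld3d2ZjEjIjVmVEeamIiIiJmqvLqrzMuoiHeIh2REQzRWVDN6qZmZiImom7qqvN7sqpmZmYh2VEVmZUJHmZq7qYmYmaqpqs7/3MurqZmYZlVnZlM0Vmi9y6maqqu6qr3//u27qZmHd2Z3dmVDQzR63curu8zMqrz///26qphmZ3d3dmVERDI1nN3LzM3duqvf//65qpdVZ3h3ZlVVVUQySM3aqrzduqq83u7KqrlTRnd3ZVZmZlVTI3vJmZrMupmau83LqrpzJGeHZVZ3d3ZlQzaYiImrqZiIiavLuquVM0aIZDVniIdmZTRoiIiqqph3eJq7upqoUzaJdDRWeIh2dkRA=="/>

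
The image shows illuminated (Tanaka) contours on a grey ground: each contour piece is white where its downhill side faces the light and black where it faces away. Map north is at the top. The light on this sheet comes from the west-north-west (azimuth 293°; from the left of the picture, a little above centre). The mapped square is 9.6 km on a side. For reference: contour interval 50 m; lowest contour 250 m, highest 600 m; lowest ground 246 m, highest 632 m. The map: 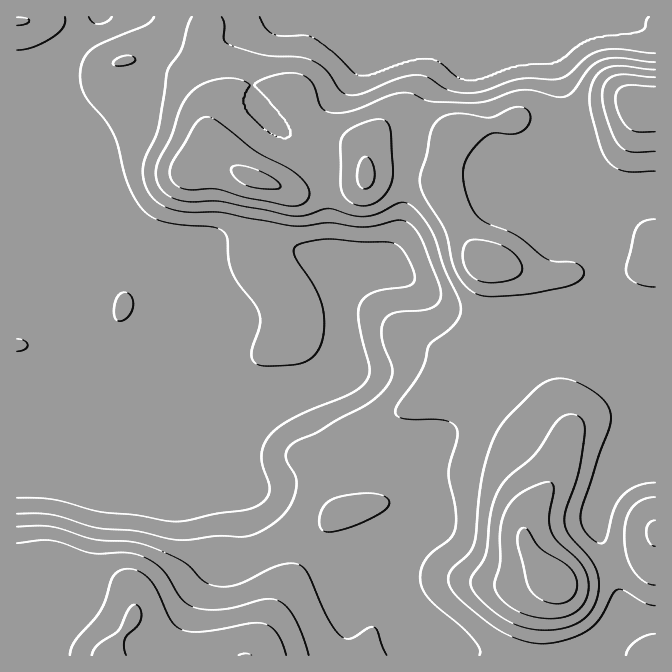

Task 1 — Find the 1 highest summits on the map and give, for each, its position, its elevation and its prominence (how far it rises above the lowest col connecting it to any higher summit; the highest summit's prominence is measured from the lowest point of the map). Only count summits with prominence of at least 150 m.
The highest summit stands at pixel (557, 580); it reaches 632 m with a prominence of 386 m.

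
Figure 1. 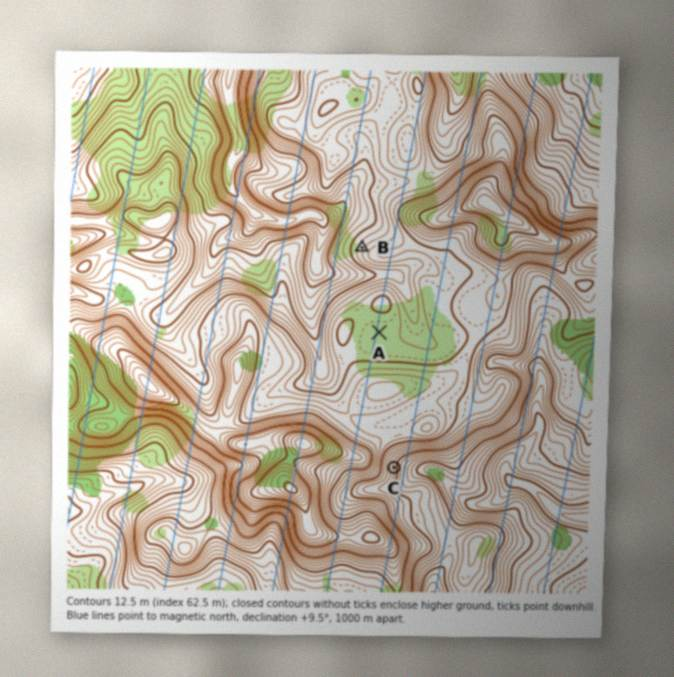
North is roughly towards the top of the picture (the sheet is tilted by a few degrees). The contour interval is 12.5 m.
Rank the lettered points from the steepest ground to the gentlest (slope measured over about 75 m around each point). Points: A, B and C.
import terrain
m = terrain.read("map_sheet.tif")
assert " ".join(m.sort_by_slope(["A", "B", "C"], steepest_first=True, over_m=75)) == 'C B A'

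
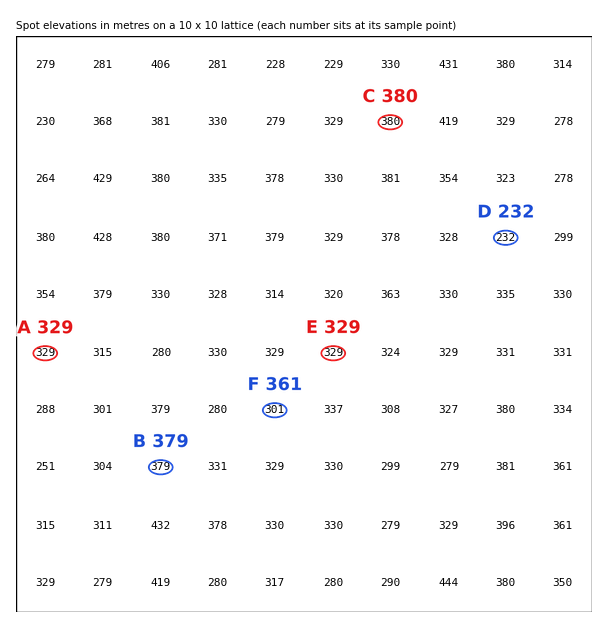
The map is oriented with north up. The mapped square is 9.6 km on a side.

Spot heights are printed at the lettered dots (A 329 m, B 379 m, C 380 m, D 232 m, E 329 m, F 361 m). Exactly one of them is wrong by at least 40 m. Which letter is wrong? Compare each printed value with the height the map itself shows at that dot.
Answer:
F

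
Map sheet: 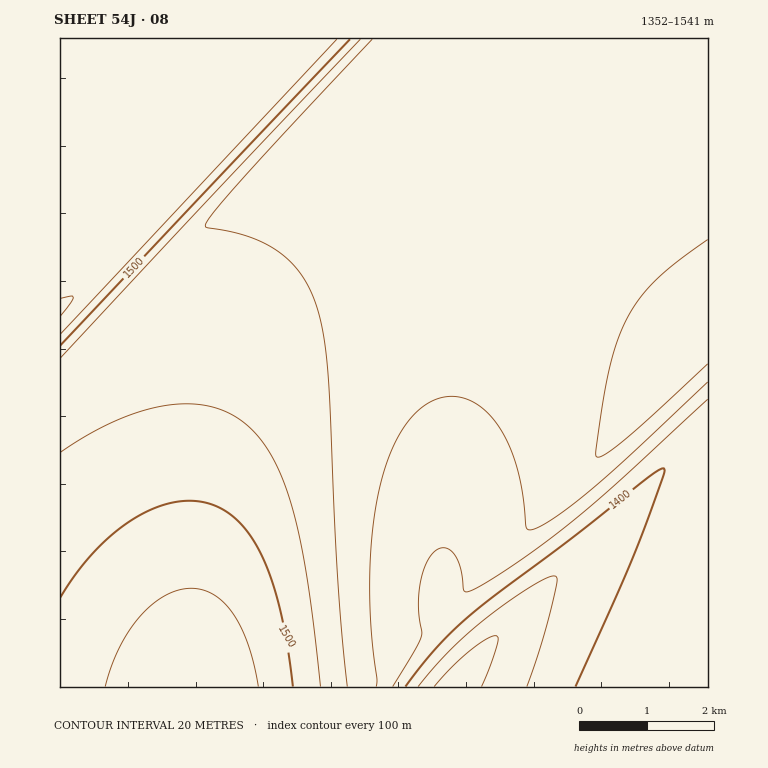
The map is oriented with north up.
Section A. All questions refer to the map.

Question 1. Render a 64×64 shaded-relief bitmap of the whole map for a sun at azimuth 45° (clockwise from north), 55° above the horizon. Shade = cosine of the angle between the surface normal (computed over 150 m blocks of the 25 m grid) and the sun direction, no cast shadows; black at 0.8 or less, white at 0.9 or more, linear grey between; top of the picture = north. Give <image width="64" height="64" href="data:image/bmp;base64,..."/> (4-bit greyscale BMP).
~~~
<image width="64" height="64" href="data:image/bmp;base64,Qk12CAAAAAAAAHYAAAAoAAAAQAAAAEAAAAABAAQAAAAAAAAIAAATCwAAEwsAABAAAAAAAAAAAAAAABEREQAiIiIAMzMzAERERABVVVUAZmZmAHd3dwCIiIgAmZmZAKqqqgC7u7sAzMzMAN3d3QDu7u4A////ACIiIiIjMzNERFVWZmZmZmZlQzIiIiIiIiIiIjMzMzMzIiIiIiMzM0RFVVZmZmZmZVRDMzMiIiIiIiIiMzMzMzMiIiIiMzMzREVVVmZmZmZlVUMyIiIiIiIiIiIzMzMzMyIiIiIzMzRERVVWZmZmZmVVRDIiIiIhEiIiIiMzMzMzIiIiIzMzNERFVVZmZmZmZVVEMyIiIhESIiIiIzMzMzMiIiIzMzM0REVVVmZmZmZVVUQzIiIiEREiIiIjMzMzMyIiIzMzMzRERVVWZmZmZlVURDMiERERESIiIiMzMzMzIiIzMzMzRERFVVZmZmZmVVREMzIhERERIiIiIjMzMzMiMzMzMzNEREVVVmZmZmVVVEQzMiEREREiIiIiMzMzMzMzMzMzM0RERVVWZmZmZVVURDMyIhERESIiIiIzMzMzMzMzMzMzRERFVVVmZmZlVVREMyIiERERIiIiIiMzMzMzMzMzMzREREVVVWZmZlVVREMzIiIhERESIiIiIzMzMzMzMzMzNERERVVVVmZlVVVEQzMiIiERERIiIiIiMzMiMzMzMzM0RERFVVVVZlVVVURDMyIiERERESIiIiIjMiIzMzMzMzREREVVVVVVVVVUREMzIiIREREREiIiIiIiIjMzMzMzNERERVVVVVVVVVREQzMiIhERERESIiIiIiIiMzMzMzNERERFVVVVVVVVVEQzMyIiIREREREiIiIiIiIzMzMzM0REREVVVVVVVVVERDMzIiIhEREhERIiIiIiIjMzMzMzRERERFVVVVVVVUREMzIiIiERESIhEiIiIiIiMzMzMzNEREREVVVVVVVUREQzMiIiIRESIiIhIiIiIiIzMzMzM0RERERFVVVVVUREQzMyIiIiERIiIiIiIiIiIjMzMzMzRERERERVVVVVRERDMzIiIiIiIiIiIiIiIiIiMzMzMzNEREREREVVVVREREMzMiIiIiIiIiIiIiIiIiIzMzMzM0REREREREVEREREQzMyIiIiIiIiIiIiIiIiIjMzMzMzREREREREREREREQzMzIiIiIiIiIiIiIiIiIiMzMzMzM0RERERERERERERDMzMiIiIiIiIiIiIiIiIiMzMzMzMzREREREREREREREMzMyIiIiIiIiIiIiIiIiIzMzMzMzNEREREREREREREMzMzIiIiIiIiIiIiIjIiIjMzMzMzM0REREREREREREQzMzMiIiIiIiIiIiIiMyIiIzMzMzMzNEREREREREREQzMzMyIiIiIiIiIiIiMzMyIjMzMzMzM0RERERERERERDMzMzMiIiIiIiIiIiMzMzMiIzMzMzMzNERERERERERDMzMzMyIiIiIiIiIiMzMzMzITMzMzMzMzREREREREREMzMzMzIiIiIiIiIiIzMzMzMhMzMzMzMzM0REREREREMzMzMzMiIiIiIiIiIzMzMzMyIjMzMzMzMzNEREREREMzMzMzMzIiIiIiIiIzMzMzMzMyIzMzMzMzMzNEREREMzMzMzMzMiIiIiIiIzMzMzMzM0IiMzMzMzMzMzNERDMzMzMzMzMzIiIiIiIzMzMzMzMzQyIjMzMzMzMzMzMzMzMzMzMzMzMyIiIiIzMzMzMzMzMzMiIzMzMzMzMzMzMzMzMzMzMzMzMiIiMzMzMzMzMzMzMzIiMzMzMzMzMzMzMzMzMzMzMzMzMzMzMzMzMzMzMzMzMyIjMzMzMzMzMzMzMzMzMzMzMzMzMzMzMzMzMzMzMzMzMiIzMzMzMzMzMzMzMzMzMzMzMzMzMzMzMzMzMzMzMzMzIiMzMzMzMzMzMzMzMzMzMzMzMzMzMzMzMzMzMzMzMzMyIjMzMzMzMzMzMzMzMzMzMzMzMzMzMzMzMzMzMzMzMzMiIzMzMzMzMzMzMzMzMzMzMzMzMzMzMzMzMzMzMzMzMzIiMzMzMzMzMzMzMzMzMzMzMzMzMzMzMzMzMzMzMzMzMyIjMzMzMzMzMzMzMzMzMzMzMzMzMzMzMzMzMzMzMzMzMiIzMzMzMzMzMzMzMzMzMzMzMzMzMzMzMzMzMzMzMzMzIiMzMzMzMzMzMzMzMzMzMzMzMzMzMzMzMzMzMzMzMzMyIjMzMzMzMzMzMzMzMzMzMzMzMzMzMzMzMzMzMzMzMzIiIzMzMzMzMzMzMzMzMzMzMzMzMzMzMzMzMzMzMzMzMyIiMzMzMzMzMzMzMzMzMzMzMzMzMzMzMzMzMzMzMzMzMiIjMzMzMzMzMzMzMzMzMzMzMzMzMzMzMzMzMzMzMzMzIiIzMzMzMzMzMzMzMzMzMzMzMzMzMzMzMzMzMzMzMzMyIiMzMzMzMzMzMzMzMzMzMzMzMzMzMzMzMzMzMzMzMzMiIjMzMzMzMzMzMzMzMzMzMzMzMzMzMzMzMzMzMzMzMzIiIzMzMzMzMzMzMzMzMzMzMzMzMzMzMzMzMzMzMzMzMyIiMzMzMzMzMzMzMzMzMzMzMzMzMzMzMzMzMzMzMzMzMiIjMzMzMzMzMzMzMzMzMzMzMzMzMzMzMzMzMzMzMzMzIiIzMzMzMzMzMzMzMzMzMzMzMzMzMzMzMzMzMzMzMzMyIiMzMzMzMzMzMzMzMzMzMzMzMzMzMzMzMzMzMzMzMzMiIjMzMzMzMzMzMzMzMzMzMzMzMzMzMzMzMzMzMzMzMzIiIzMzMzMzMzMzMzMzMzMzMzMzMzMzMzMzMzMzMzMzMREkQzMzMzMzMzMzMzMzMzMzMz"/>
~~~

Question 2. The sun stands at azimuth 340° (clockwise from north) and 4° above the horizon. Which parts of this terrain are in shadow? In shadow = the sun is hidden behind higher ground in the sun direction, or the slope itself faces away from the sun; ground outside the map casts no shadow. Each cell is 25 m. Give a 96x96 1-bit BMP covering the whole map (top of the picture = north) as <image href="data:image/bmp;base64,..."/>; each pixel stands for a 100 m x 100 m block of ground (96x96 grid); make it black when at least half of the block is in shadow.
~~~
<image width="96" height="96" href="data:image/bmp;base64,Qk2+BAAAAAAAAD4AAAAoAAAAYAAAAGAAAAABAAEAAAAAAIAEAAATCwAAEwsAAAIAAAAAAAAA////AAAAAAAAAAAAAAB/4AAAAAAAAAAAAAA/8AAAAAAAAAAAAAAf+AAAAAAAAAAAAAAP/AAAAAAAAAAAAAAH/gAAAAAAAAAAAAAD/wAAAAAAAAAAAAAB/4AAAAAAAAAAAAAA/8AAAAAAAAAAAAAAf+AAAAAAAAAAAAAAP/AAAAAAAAAAAAAAH/gAAAAAAAAAAAAAD/wAAAAAAAAAAAAAB/4AAAAAAAAAAAAAA/8AAAAAAAAAAAAAAf+AAAAAAAAAAAAAAP/AAAAAAAAAAAAAAH/gAAAAAAAAAAAAAD/wAAAAAAAAAAAAAB/4AAAAAAAAAAAAAA/8AAAAAAAAAAAAAAf+AAAAAAAAAAAAAAP/AAAAAAAAAAAAAAH/gAAAAAAAAAAAAAD/wAAAAAAAAAAAAAB/4AAAAAAAAAAAAAB/8AAAAAAAAAAAAAA/+AAAAAAAAAAAAAAf/AAAAAAAAAAAAAAP/gAAAAAAAAAAAAAH/wAAAAAAAAAAAAAD/4AAAAAAAAAAAAAB/8AAAAAAAAAAAAAA/+AAAAAAAAAAAAAAf/AAAAAAAAAAAAAAP/gAAAAAAAAAAAAAH/wAAAAAAAAAAAAAD/wAAAAAAAAAAAAAB/4AAAAAAAAAAAAAA/8AAAAAAAAAAAAAAf8AAAAAAAAAAAAAAP8AAAAAAAAAAAAAAH8AAAAAAAAAAAAAAD8AAAAAAAAAAAAAAB8AAAAAAAAAAAAAAA8AAAAAAAAAAAAAAAcwAAAAAAAAAAAAAAN4AAAAAAAAAAAAAAH8AAAAAAAAAAAAAAD+AAAAAAAAAAAAAAD/AAAAAAAAAAAAAAD/gAAAAAAAAAAAAAD/wAAAAAAAAAAAAAD/4AAAAAAAAAAAAAD/8AAAAAAAAAAAAAB/+AAAAAAAAAAAAAA//AAAAAAAAAAAAAAf/gAAAAAAAAAAAAAP/wAAAAAAAAAAAAAH/4AAAAAAAAAAAAAD/8AAAAAAAAAAAAAB/+AAAAAAAAAAAAAA//AAAAAAAAAAAAAAf/gAAAAAAAAAAAAAP/wAAAAAAAAAAAAAH/4AAAAAAAAAAAAAD/8AAAAAAAAAAAAAB/+AAAAAAAAAAAAAA//AAAAAAAAAAAAAAf/gAAAAAAAAAAAAAP/wAAAAAAAAAAAAAH/4AAAAAAAAAAAAAD/8AAAAAAAAAAAAAB/+AAAAAAAAAAAAAA//AAAAAAAAAAAAAAf/gAAAAAAAAAAAAAP/wAAAAAAAAAAAAAH/4AAAAAAAAAAAAAD/8AAAAAAAAAAAAAB/+AAAAAAAAAAAAAA//AAAAAAAAAAAAAAf/gAAAAAAAAAAAAAP/wAAAAAAAAAAAAAH/4AAAAAAAAAAAAAD/8AAAAAAAAAAAAAB/+AAAAAAAAAAAAAA//AAAAAAAAAAAAAAf/gAAAAAAAAAAAAAP/gAAAAAAAAAAAAAH/gAAAAAAAAAAAAAH/wAAAAAAAAAAAAAD/wAAAAAAAAAAAAAB/wAAAAAAAAAAAAAA/wAAAAAAAAAAAAAAf4AAAAAAAAAAAAAAP4AAAAAAAA="/>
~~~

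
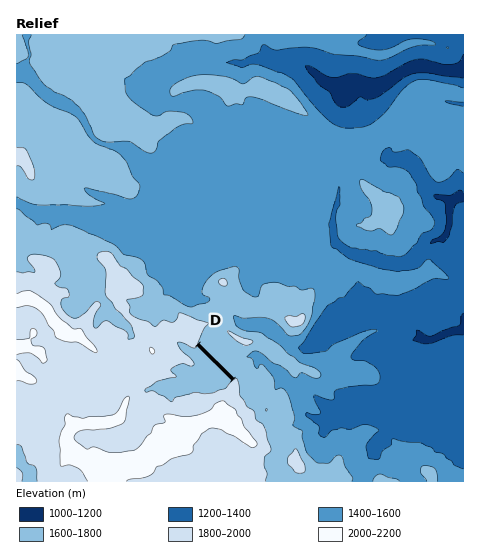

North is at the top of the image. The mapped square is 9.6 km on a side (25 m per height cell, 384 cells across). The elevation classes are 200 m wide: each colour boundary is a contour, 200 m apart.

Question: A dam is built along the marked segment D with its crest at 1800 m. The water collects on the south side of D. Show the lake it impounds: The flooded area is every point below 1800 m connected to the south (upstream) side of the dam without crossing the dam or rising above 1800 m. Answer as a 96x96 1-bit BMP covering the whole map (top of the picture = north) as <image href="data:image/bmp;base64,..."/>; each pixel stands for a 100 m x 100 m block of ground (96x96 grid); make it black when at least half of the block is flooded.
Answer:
<image width="96" height="96" href="data:image/bmp;base64,Qk2+BAAAAAAAAD4AAAAoAAAAYAAAAGAAAAABAAEAAAAAAIAEAAATCwAAEwsAAAIAAAAAAAAA////AAAAAAAAAAAAAAAAAAAAAAAAAAAAAAAAAAAAAAAAAAAAAAAAAAAAAAAAAAAAAAAAAAAAAAAAAAAAAAAAAAAAAAAAAAAAAAAAAAAAAAAAAAAAAAAAAAAAAAAAAAAAAAAAAAAAAAAAAAAAAAAAAAAAAAAAAAAAAAAAAAAAAAAAAAAAAAAAAAAAAAAAAAAAAAAAAAAAAAAAAAAAAAAAAAAAAAAAAAAAAAAAAAAAAAAAAAAAAAAAAAAAAAAAAAAAAAAAAAAAAAAAAAAAAAAAAAAAAAAAAAAAQAAAAAAAAAAAAAAB8AAAAAAAAAAAAAAP/+AAAAAAAAAAAAAH//gAAAAAAAAAAAAD//wAAAAAAAAAAAAAP/gAAAAAAAAAAAAAf/AAAAAAAAAAAAAAP+AAAAAAAAAAAAAAA8AAAAAAAAAAAAAAB4AAAAAAAAAAAAAADwAAAAAAAAAAAAAAHgAAAAAAAAAAAAAAGAAAAAAAAAAAAAAAAAAAAAAAAAAAAAAAAAAAAAAAAAAAAAAAAAAAAAAAAAAAAAAAAAAAAAAAAAAAAAAAAAAAAAAAAAAAAAAAAAAAAAAAAAAAAAAAAAAAAAAAAAAAAAAAAAAAAAAAAAAAAAAAAAAAAAAAAAAAAAAAAAAAAAAAAAAAAAAAAAAAAAAAAAAAAAAAAAAAAAAAAAAAAAAAAAAAAAAAAAAAAAAAAAAAAAAAAAAAAAAAAAAAAAAAAAAAAAAAAAAAAAAAAAAAAAAAAAAAAAAAAAAAAAAAAAAAAAAAAAAAAAAAAAAAAAAAAAAAAAAAAAAAAAAAAAAAAAAAAAAAAAAAAAAAAAAAAAAAAAAAAAAAAAAAAAAAAAAAAAAAAAAAAAAAAAAAAAAAAAAAAAAAAAAAAAAAAAAAAAAAAAAAAAAAAAAAAAAAAAAAAAAAAAAAAAAAAAAAAAAAAAAAAAAAAAAAAAAAAAAAAAAAAAAAAAAAAAAAAAAAAAAAAAAAAAAAAAAAAAAAAAAAAAAAAAAAAAAAAAAAAAAAAAAAAAAAAAAAAAAAAAAAAAAAAAAAAAAAAAAAAAAAAAAAAAAAAAAAAAAAAAAAAAAAAAAAAAAAAAAAAAAAAAAAAAAAAAAAAAAAAAAAAAAAAAAAAAAAAAAAAAAAAAAAAAAAAAAAAAAAAAAAAAAAAAAAAAAAAAAAAAAAAAAAAAAAAAAAAAAAAAAAAAAAAAAAAAAAAAAAAAAAAAAAAAAAAAAAAAAAAAAAAAAAAAAAAAAAAAAAAAAAAAAAAAAAAAAAAAAAAAAAAAAAAAAAAAAAAAAAAAAAAAAAAAAAAAAAAAAAAAAAAAAAAAAAAAAAAAAAAAAAAAAAAAAAAAAAAAAAAAAAAAAAAAAAAAAAAAAAAAAAAAAAAAAAAAAAAAAAAAAAAAAAAAAAAAAAAAAAAAAAAAAAAAAAAAAAAAAAAAAAAAAAAAAAAAAAAAAAAAAAAAAAAAAAAAAAAAAAAAAAAAAAAAAAAAAAAAAAAAAAAAAAAAAAAAAAAAAAAAAAAAAAAAAAAAAAAAAAAAAAAAA="/>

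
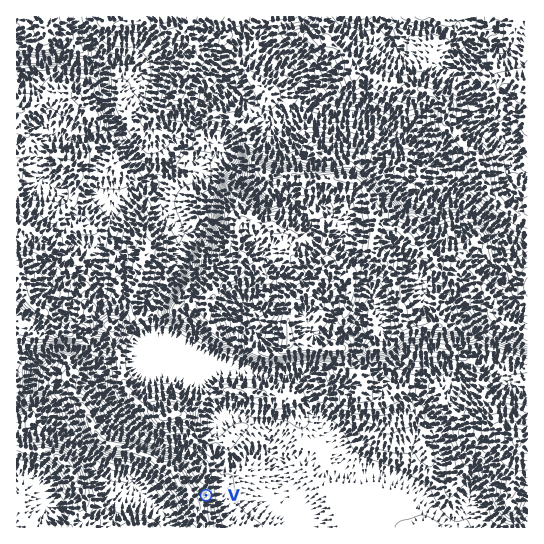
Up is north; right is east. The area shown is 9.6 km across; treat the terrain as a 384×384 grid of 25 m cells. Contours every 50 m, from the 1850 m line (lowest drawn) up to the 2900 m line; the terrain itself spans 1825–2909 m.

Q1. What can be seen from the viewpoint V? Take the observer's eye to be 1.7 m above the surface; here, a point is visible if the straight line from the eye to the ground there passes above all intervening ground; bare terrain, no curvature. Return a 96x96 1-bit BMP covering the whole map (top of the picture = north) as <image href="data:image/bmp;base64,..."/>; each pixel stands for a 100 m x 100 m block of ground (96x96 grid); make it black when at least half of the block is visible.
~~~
<image width="96" height="96" href="data:image/bmp;base64,Qk2+BAAAAAAAAD4AAAAoAAAAYAAAAGAAAAABAAEAAAAAAIAEAAATCwAAEwsAAAIAAAAAAAAA////AAAAAAAAAAAAA/////////gAAAAAA/////////gAAAAAA/////////gAAAAAA///////x/gAAAAAA///////w/gAAAAAM///////wfgAAAAAE///////wfgAAAAAB///////wfgAAAAAB///////4/gAAAAAD//////98/wAAAAAH//////88/wAAAAAH//////8//8AAAAAG//////8//8AAAAAA//////8//4AAAAAB//////4//wAAAAAP//////5//wAAAAAf/////+5//wAAAAA///////5//wAAAAD///////x//gAAAAf///////z/+AAAAAf///////z/8AAAAACf//////j/4AAAAAAP//////D/4AAAAAAH/////iDv4AAAAAAD//5/4AHHwAAAAAAB+GB/4AHHwAAAAAAAAAB/4AHDwAAAAAAAAAB/4ABBgAAAAAAAAAB/4AABgAAAAAAGAA//wAAAAAAAAAAGAP//gAAAAAAAAAAPA///gAAAAAAAAAAPD///n4AAAMAAAAAP/g//H8AwD8AAAAAP+AgAEB/gf8AAAAAfkAgACB//f8AAAAA/AAgABD/8f4AAAAB+ABgAAH/gfwAAAAD+ABgAAGAAfAAAAAH8AAAAAMAAeAAAAAH8CAgAAEAAMAAAAADyCAwAAEAAMAAAAAACCBwAAAAAAAAAAAABHCEAAAAAAAAAAAAAngAAAAAAAAAAAAAAfwAAAAAAAAAAAAAAP8AAAAAAAAAAAAAAHwAAAAAAAAAAAAAAHwAAAAAAAAAAAAAAHjgAAAAAAAAAAAAAHDgAAAAAAAAAAAAAAAAAAAAAAAAAAAAAAAAAAAAAAAAAAAAAAAAAAAAAAAAAAAAAAAAAAAAAAAAAAAAAAAAAAAAAAAAAAAAAAAAAAAAAAAAAAAAAAAAAAAAAAAAAAAAAAAAAAAAAAAAAAAAAAAAAAAAAAAAAAAAAAAAAAAAAAAAAAAAAAAAAAAAAAAAAAAAAAAAAAAAAAAAAAAAAAAAAAAAAAAAAAAAAAAAAAAAAAAAAAAAAAAAAAAAAAAAAAAAAAAAAAAAAAAAAAAAAAAAAAAAAAAAAAAAAAAAAAAAAAAAAAAAAAAAAAAAAAAAAAAAAAAAAAAAAAAAAAAAAAAAAAAAAAAAAAAAAAAAAAAAAAAAAAAAAAAAAAAAAAAAAAAAAAAAAAAAAAAAAAAAAAAAAAAAAAAAAAAAAAAAAAAAAAAAAAAAAAAAAAAAAAAAAAAAAAAAAAAAAAAAAAAAAAAAAAAAAAAAAAAAAAAAAAAAAAAAAAAAAAAAAAAAAAAAAAAAAAAAAAAAAAAAAAAAAAAAAAAAAAAAAAAAAAAAAAAAAAAAAAAAAAAAAAAAAAAAAAAAAAAAAAAAAAAAAAAAAAAAAAAAAAAAAAAAAAAAAAAAAAAAAAAAAAAAAAAAAAAAAAAAAAAAAAAAAAAAAAAAAAAAAAAAAAAAAAAAAAAAAAAAAAAAAAAAAAAAAAAAAAAAAAAAAAAAAAAAAAAAAAAAAAAAAAAAAAA="/>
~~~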